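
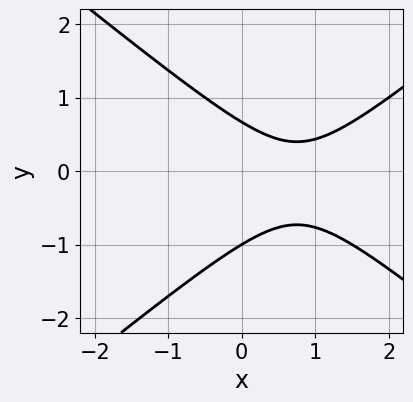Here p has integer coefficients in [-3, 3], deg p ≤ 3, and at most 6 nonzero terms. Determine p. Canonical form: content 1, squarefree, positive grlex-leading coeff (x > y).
2*x^2 - 3*y^2 - 3*x - y + 2

First, the degree is 2 — the shape is more complex than any degree-1 curve.
Next, reading off the gridlines: it meets the y-axis at y = -1 (among the integer gridlines); no x-intercept at any integer in the box.
Finally, solving for integer coefficients yields p as stated.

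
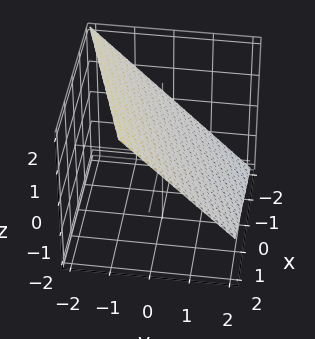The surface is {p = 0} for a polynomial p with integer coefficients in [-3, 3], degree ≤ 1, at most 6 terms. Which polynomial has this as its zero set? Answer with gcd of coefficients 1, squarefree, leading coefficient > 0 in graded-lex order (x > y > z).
The degree is 1 — every cross-section is a straight line — this is a plane.
Checking where it meets the axes: it meets the x-axis at x = -2 (among the integer gridlines).
Assembling these constraints gives the stated polynomial.

x - 3*y - 3*z + 2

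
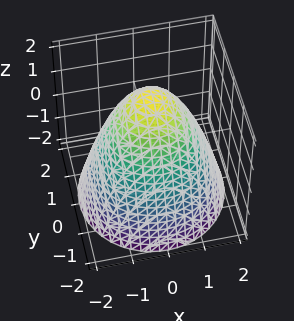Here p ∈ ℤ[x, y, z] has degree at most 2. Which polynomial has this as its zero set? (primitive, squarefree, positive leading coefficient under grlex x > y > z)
deg p = 2.
Symmetry: every cross-section ⟂ z is a circle, so x, y appear only via x² + y².
Against the integer gridlines: a circular section at z = 1 has radius exactly 1; one z-axis crossing is at z = 2.
These observations pin down the coefficients.

x^2 + y^2 + z - 2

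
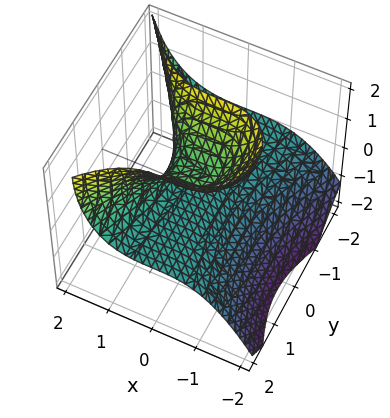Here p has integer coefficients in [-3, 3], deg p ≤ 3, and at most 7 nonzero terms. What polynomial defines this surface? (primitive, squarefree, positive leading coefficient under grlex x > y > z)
(a) Degree: the shape is more complex than any degree-2 surface, so deg p = 3.
(b) Against the integer gridlines: it crosses the x-axis at the gridline x = 0; every point of the y-axis in the box is on the surface; among the integer gridlines, it crosses the z-axis at z ∈ {0, 1}.
(c) Solving for integer coefficients yields p as stated.

2*x^3 - 2*y^2*z + y*z + 2*z^2 - 2*z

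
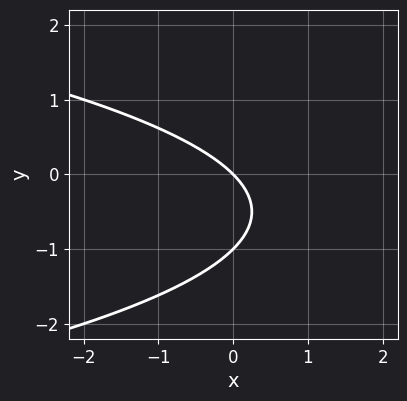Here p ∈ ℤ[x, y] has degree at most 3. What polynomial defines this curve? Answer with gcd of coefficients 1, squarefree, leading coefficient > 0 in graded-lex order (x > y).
y^2 + x + y

deg p = 2.
Against the integer gridlines: the y-axis gridline crossings are at y ∈ {-1, 0}; it meets the x-axis at x = 0 (among the integer gridlines).
Fitting integer coefficients to these (and the overall shape) gives p.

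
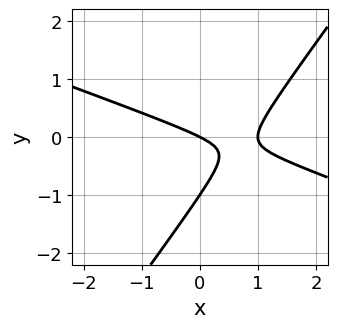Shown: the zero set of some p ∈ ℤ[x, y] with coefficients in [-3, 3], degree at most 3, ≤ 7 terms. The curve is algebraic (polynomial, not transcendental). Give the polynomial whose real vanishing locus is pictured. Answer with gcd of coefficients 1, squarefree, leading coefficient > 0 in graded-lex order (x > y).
deg p = 2. No degree-1 curve has this shape.
Against the integer gridlines: the x-axis gridline crossings are at x ∈ {0, 1}; the y-axis gridline crossings are at y ∈ {-1, 0}.
Putting this together gives p.

x^2 + 2*x*y - 2*y^2 - x - 2*y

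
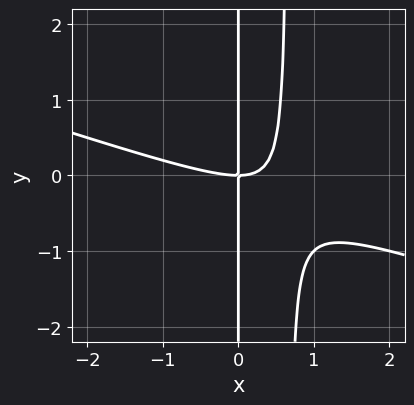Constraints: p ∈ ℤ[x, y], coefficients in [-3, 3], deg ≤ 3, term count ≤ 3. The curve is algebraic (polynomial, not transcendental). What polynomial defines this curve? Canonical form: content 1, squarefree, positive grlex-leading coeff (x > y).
x^3 + 3*x^2*y - 2*x*y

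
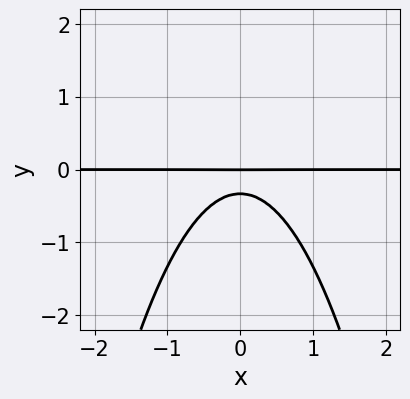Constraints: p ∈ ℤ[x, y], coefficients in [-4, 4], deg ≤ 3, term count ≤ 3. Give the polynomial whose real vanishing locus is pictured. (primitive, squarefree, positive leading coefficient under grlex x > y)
First, degree: no degree-2 curve has this shape, so deg p = 3.
Then, symmetries: mirror symmetry x ↦ −x ⇒ only even powers of x.
Then, checking where it meets the axes: every point of the x-axis in the box is on the curve; it crosses the y-axis at the gridline y = 0.
Finally, together with the visible shape, these determine p as stated.

3*x^2*y + 3*y^2 + y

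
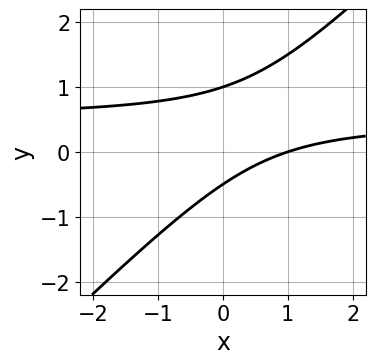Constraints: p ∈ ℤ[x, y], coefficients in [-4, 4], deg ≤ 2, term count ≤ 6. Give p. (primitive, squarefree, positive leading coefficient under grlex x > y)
Degree: the shape is more complex than any degree-1 curve, so deg p = 2.
Checking where it meets the axes: one x-axis crossing is at x = 1; one y-axis crossing is at y = 1.
Fitting integer coefficients to these (and the overall shape) gives p.

2*x*y - 2*y^2 - x + y + 1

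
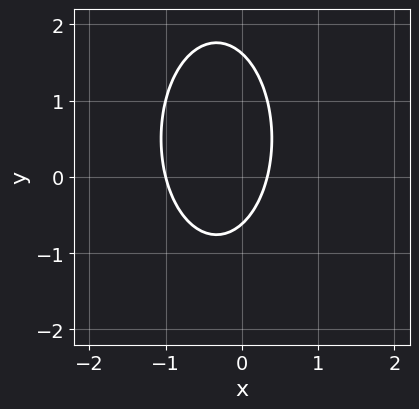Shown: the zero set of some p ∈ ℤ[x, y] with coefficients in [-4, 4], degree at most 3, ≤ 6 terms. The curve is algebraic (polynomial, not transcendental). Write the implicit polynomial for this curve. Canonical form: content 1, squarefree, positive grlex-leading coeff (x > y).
3*x^2 + y^2 + 2*x - y - 1

First, degree: a generic line meets the curve in up to 2 points, so deg p = 2.
Then, checking where it meets the axes: it meets the x-axis at x = -1 (among the integer gridlines).
Finally, fitting integer coefficients to these (and the overall shape) gives p.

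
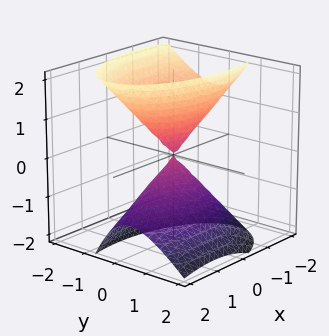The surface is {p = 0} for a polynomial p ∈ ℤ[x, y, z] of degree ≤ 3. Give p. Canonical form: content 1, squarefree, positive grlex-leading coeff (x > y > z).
(a) I count 2 distinct pieces. They look like related sheets of one shape, so recover p as a whole.
(b) deg p = 2. The shape is more complex than any degree-1 surface.
(c) Checking where it meets the axes: one y-axis crossing is at y = 0; it crosses the z-axis at the gridline z = 0.
(d) Putting this together gives p.

x^2 + x*z + 3*y^2 + 2*y*z - z^2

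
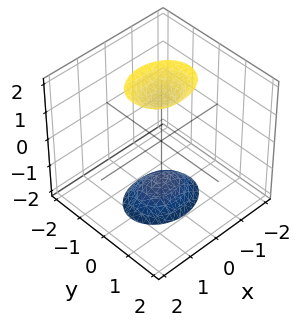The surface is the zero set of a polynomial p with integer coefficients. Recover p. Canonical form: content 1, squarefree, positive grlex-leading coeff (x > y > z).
First, the picture has 2 separate pieces. They look like related sheets of one shape, so recover p as a whole.
Then, degree: two separate bowl-shaped sheets opening away from each other; a quadric, so deg p = 2.
Next, symmetries: the x ↦ −x reflection is a symmetry, so x appears only in even powers; mirror symmetry y ↦ −y ⇒ only even powers of y; it's symmetric under z → −z, forcing even powers of z.
Then, checking where it meets the axes: the surface avoids every integer x-axis point in the box; no y-intercept at any integer in the box.
Finally, fitting integer coefficients to these (and the overall shape) gives p.

2*x^2 + 3*y^2 - z^2 + 2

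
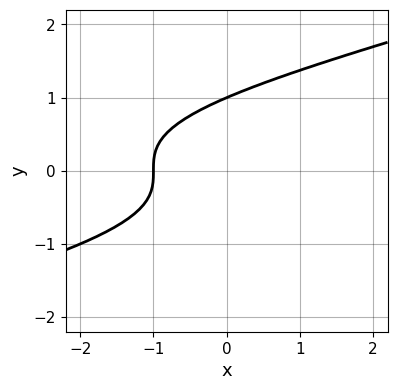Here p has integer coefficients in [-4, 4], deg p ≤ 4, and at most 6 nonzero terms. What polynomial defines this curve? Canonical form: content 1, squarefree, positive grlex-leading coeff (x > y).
(a) deg p = 3. The shape is more complex than any degree-2 curve.
(b) From the axis intercepts and sections: one y-axis crossing is at y = 1; one x-axis crossing is at x = -1.
(c) Putting this together gives p.

x*y^2 - 3*y^3 + y^2 + 2*x + 2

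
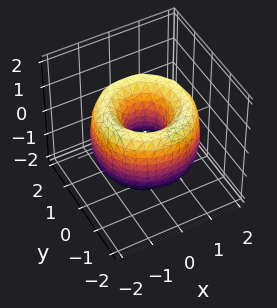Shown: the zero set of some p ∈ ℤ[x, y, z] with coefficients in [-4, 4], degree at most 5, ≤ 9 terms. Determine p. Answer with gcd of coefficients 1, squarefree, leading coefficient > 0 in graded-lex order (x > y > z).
x^4 + 2*x^2*y^2 + y^4 - 3*x^2 - 3*y^2 + z^2 + 1

(a) deg p = 4. The shape is more complex than any degree-3 surface.
(b) Symmetries: the z-axis is an axis of rotation, so x and y enter only as x² + y².
(c) From the visible intercepts: it misses every integer gridline on the z-axis; a circular section at z = 1 has radius exactly 1.
(d) Putting this together gives p.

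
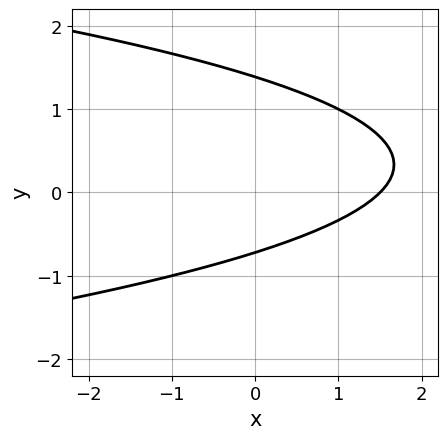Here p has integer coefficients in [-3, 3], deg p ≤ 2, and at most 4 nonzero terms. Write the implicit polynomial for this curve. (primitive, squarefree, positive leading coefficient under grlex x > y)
(a) deg p = 2.
(b) Putting this together gives p.

3*y^2 + 2*x - 2*y - 3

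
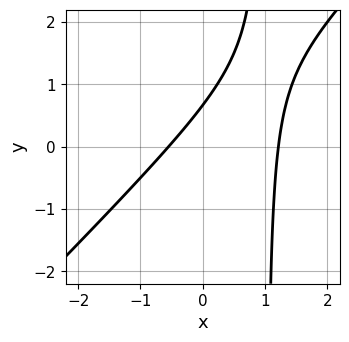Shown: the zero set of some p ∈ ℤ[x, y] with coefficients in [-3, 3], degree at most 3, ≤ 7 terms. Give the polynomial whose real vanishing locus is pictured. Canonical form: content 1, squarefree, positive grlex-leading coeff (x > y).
The degree is 2 — a generic line meets the curve in up to 2 points.
Matching integer coefficients to the picture gives p.

3*x^2 - 3*x*y - 2*x + 3*y - 2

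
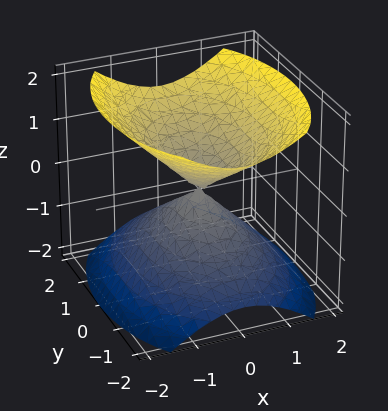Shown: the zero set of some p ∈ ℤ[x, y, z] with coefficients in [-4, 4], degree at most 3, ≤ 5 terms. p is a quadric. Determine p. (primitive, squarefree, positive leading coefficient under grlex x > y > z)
The picture has 2 separate pieces. They look like related sheets of one shape, so recover p as a whole.
The degree is 2 — a double cone through the origin; a quadric.
Symmetries: mirror symmetry z ↦ −z ⇒ only even powers of z; the x ↦ −x reflection is a symmetry, so x appears only in even powers; mirror symmetry y ↦ −y ⇒ only even powers of y.
Checking where it meets the axes: it meets the z-axis at z = 0 (among the integer gridlines); it crosses the y-axis at the gridline y = 0.
Matching integer coefficients to the picture gives p.

2*x^2 + y^2 - 2*z^2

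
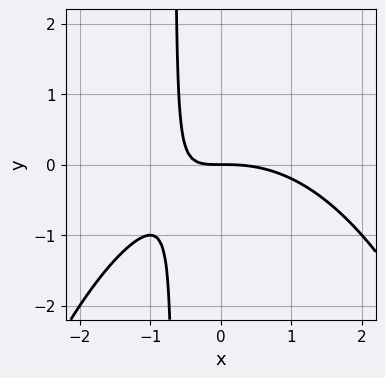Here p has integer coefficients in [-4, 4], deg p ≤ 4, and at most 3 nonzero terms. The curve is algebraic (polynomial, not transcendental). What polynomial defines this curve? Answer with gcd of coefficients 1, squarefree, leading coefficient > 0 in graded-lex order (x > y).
1. deg p = 3. The shape is more complex than any degree-2 curve.
2. Observable constraints: it meets the y-axis at y = 0 (among the integer gridlines); it crosses the x-axis at the gridline x = 0.
3. Putting this together gives p.

x^3 + 3*x*y + 2*y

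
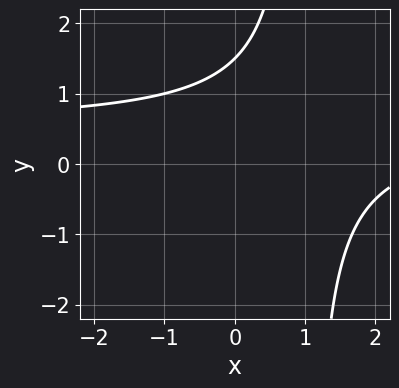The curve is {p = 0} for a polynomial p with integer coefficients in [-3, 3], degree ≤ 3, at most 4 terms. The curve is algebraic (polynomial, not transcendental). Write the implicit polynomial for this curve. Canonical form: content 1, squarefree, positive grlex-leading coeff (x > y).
2*x*y - x - 2*y + 3

First, deg p = 2.
Next, reading off the gridlines: the curve avoids every integer x-axis point in the box.
Finally, these observations pin down the coefficients.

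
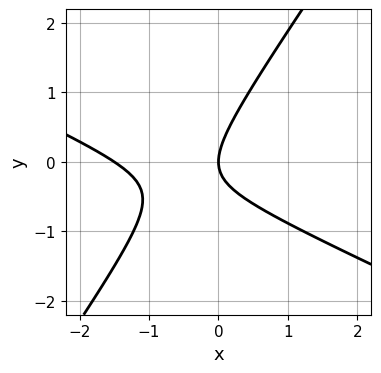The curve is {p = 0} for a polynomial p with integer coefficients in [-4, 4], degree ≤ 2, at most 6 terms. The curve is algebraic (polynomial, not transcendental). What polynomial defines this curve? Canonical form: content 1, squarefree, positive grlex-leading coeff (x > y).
2*x^2 + 3*x*y - 3*y^2 + 3*x

1. Degree: no degree-1 curve has this shape, so deg p = 2.
2. Against the integer gridlines: it crosses the y-axis at the gridline y = 0; it meets the x-axis at x = 0 (among the integer gridlines).
3. Together with the visible shape, these determine p as stated.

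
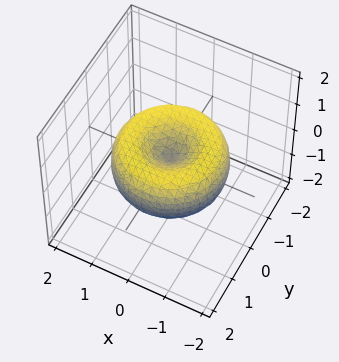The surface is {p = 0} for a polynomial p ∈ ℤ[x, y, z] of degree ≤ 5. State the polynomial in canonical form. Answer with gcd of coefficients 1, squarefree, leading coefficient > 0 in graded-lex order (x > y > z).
The degree is 4 — the shape is more complex than any degree-3 surface.
By symmetry, the surface is invariant under rotation about z: p = q(x² + y², z).
From the axis intercepts and sections: it crosses the y-axis at the gridline y = 0; a circular section at z = 0 has radius between 1 and 2; one z-axis crossing is at z = 0.
Fitting integer coefficients to these (and the overall shape) gives p.

x^4 + 2*x^2*y^2 + y^4 - 2*x^2 - 2*y^2 + 2*z^2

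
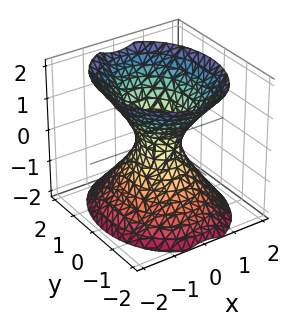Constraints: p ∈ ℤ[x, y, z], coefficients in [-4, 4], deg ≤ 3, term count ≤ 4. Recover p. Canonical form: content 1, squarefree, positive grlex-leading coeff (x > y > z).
1. The degree is 2 — one connected sheet with a waist; a quadric.
2. Symmetries: mirror symmetry x ↦ −x ⇒ only even powers of x; it's symmetric under y → −y, forcing even powers of y; the z ↦ −z reflection is a symmetry, so z appears only in even powers.
3. From the axis intercepts and sections: the surface avoids every integer z-axis point in the box.
4. The integer polynomial consistent with all of this is the stated p.

3*x^2 + 2*y^2 - 2*z^2 - 1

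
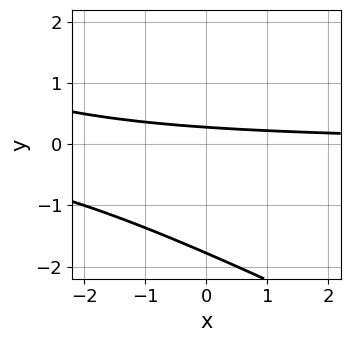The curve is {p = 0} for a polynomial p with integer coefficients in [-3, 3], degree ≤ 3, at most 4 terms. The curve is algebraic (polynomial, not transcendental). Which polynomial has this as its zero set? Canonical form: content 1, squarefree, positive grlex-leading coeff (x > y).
(a) The degree is 2 — no degree-1 curve has this shape.
(b) Against the integer gridlines: it misses every integer gridline on the x-axis.
(c) Fitting integer coefficients to these (and the overall shape) gives p.

x*y + 2*y^2 + 3*y - 1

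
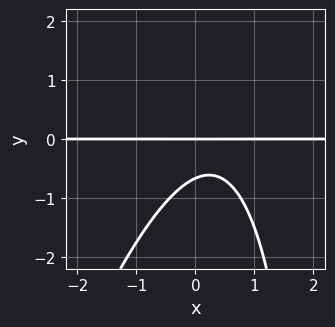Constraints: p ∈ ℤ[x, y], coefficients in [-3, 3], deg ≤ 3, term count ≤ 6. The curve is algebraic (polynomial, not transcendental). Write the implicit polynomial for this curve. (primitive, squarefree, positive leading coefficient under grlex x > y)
3*x^2*y - x*y^2 - 2*x*y + 3*y^2 + 2*y

deg p = 3. The shape is more complex than any degree-2 curve.
Checking where it meets the axes: it meets the y-axis at y = 0 (among the integer gridlines); the visible x-axis segment lies entirely on the curve.
The integer polynomial consistent with all of this is the stated p.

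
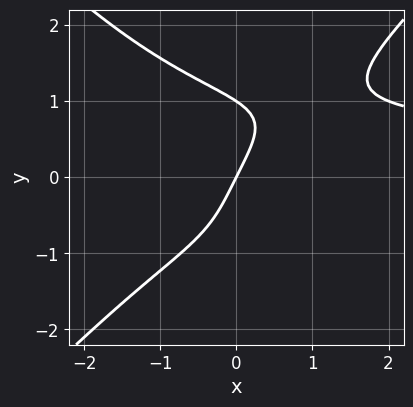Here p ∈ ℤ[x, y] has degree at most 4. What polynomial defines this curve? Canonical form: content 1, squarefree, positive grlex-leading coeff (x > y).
First, degree: no degree-3 curve has this shape, so deg p = 4.
Next, from the visible intercepts: it crosses the x-axis at the gridline x = 0; among the integer gridlines, it crosses the y-axis at y ∈ {0, 1}.
Finally, fitting integer coefficients to these (and the overall shape) gives p.

x^2*y^2 - y^4 - 2*x + y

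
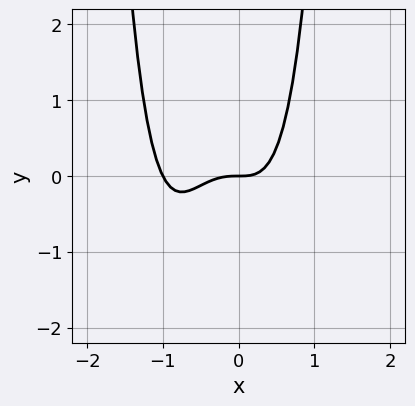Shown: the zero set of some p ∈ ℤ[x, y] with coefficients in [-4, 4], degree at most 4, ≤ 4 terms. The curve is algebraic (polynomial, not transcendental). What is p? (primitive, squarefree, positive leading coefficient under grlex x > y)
2*x^4 + 2*x^3 - y

First, degree: the shape is more complex than any degree-3 curve, so deg p = 4.
Then, checking where it meets the axes: it meets the y-axis at y = 0 (among the integer gridlines); among the integer gridlines, it crosses the x-axis at x ∈ {-1, 0}.
Finally, fitting integer coefficients to these (and the overall shape) gives p.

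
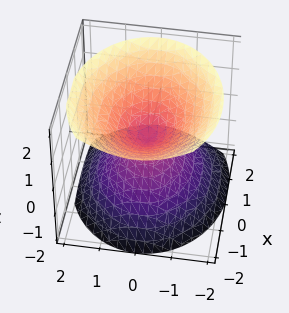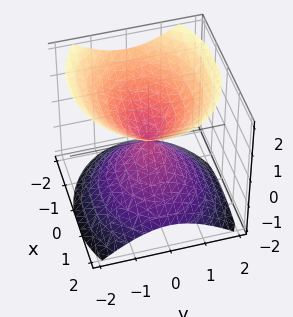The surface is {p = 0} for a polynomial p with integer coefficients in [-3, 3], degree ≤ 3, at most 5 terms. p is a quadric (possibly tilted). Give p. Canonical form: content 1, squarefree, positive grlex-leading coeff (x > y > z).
2*x^2 + x*z + 3*y^2 - 3*z^2

1. I count 2 distinct pieces.
2. The degree is 2 — a generic line meets the surface in up to 2 points.
3. Observable constraints: it crosses the x-axis at the gridline x = 0; it meets the z-axis at z = 0 (among the integer gridlines); it meets the y-axis at y = 0 (among the integer gridlines).
4. Matching integer coefficients to the picture gives p.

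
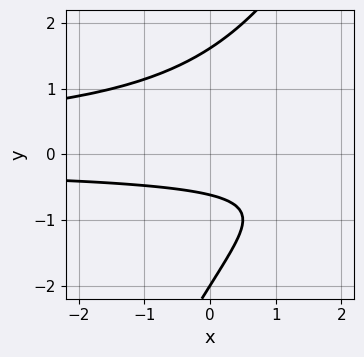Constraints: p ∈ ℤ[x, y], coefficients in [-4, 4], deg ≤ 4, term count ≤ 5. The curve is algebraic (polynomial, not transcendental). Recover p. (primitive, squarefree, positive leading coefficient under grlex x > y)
1. The degree is 3 — the shape is more complex than any degree-2 curve.
2. From the visible intercepts: one y-axis crossing is at y = -2; it misses every integer gridline on the x-axis.
3. Fitting integer coefficients to these (and the overall shape) gives p.

2*x*y^2 - y^3 - y^2 + 3*y + 2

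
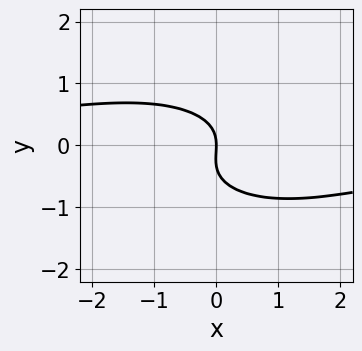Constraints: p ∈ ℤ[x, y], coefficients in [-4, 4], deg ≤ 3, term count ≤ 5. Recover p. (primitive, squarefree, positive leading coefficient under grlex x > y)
(a) deg p = 3.
(b) Reading off the gridlines: one x-axis crossing is at x = 0; one y-axis crossing is at y = 0.
(c) Matching integer coefficients to the picture gives p.

x^2*y + 3*y^3 + y^2 + 2*x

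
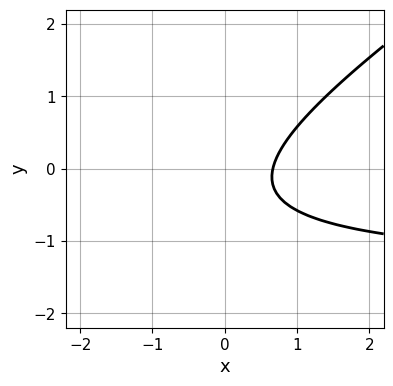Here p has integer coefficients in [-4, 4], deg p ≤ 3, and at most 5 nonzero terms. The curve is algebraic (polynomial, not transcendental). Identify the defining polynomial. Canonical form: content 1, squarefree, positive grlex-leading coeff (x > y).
(a) Degree: no degree-1 curve has this shape, so deg p = 2.
(b) Against the integer gridlines: the curve avoids every integer y-axis point in the box.
(c) Fitting integer coefficients to these (and the overall shape) gives p.

2*x*y - 3*y^2 + 3*x - 2*y - 2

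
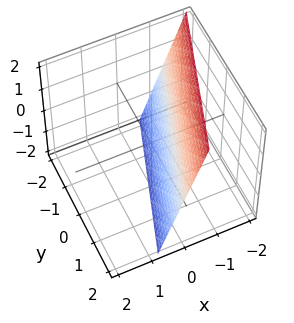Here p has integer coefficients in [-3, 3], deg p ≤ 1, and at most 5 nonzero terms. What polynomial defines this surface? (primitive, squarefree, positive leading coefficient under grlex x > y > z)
deg p = 1. The surface is flat (a plane).
Reading off the gridlines: one z-axis crossing is at z = -2; one y-axis crossing is at y = 2.
These observations pin down the coefficients.

3*x - y + z + 2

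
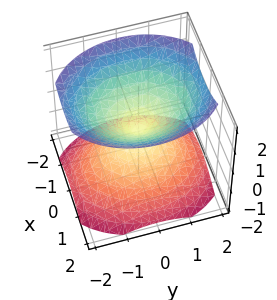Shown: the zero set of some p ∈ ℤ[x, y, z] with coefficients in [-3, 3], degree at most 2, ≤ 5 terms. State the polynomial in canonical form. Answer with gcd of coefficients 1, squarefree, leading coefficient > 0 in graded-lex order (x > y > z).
3*x^2 + 2*y^2 - 3*z^2

(a) The picture has 2 separate pieces.
(b) The degree is 2 — two nappes meeting at a single point; a quadric.
(c) Symmetries: mirror symmetry z ↦ −z ⇒ only even powers of z; the x ↦ −x reflection is a symmetry, so x appears only in even powers; it's symmetric under y → −y, forcing even powers of y.
(d) Checking where it meets the axes: it meets the y-axis at y = 0 (among the integer gridlines); one z-axis crossing is at z = 0.
(e) Solving for integer coefficients yields p as stated.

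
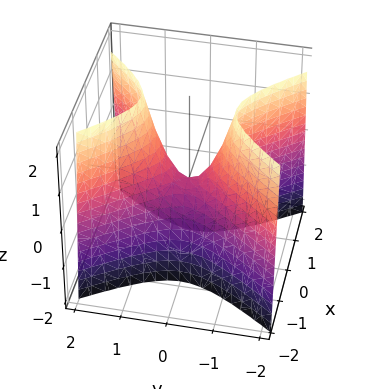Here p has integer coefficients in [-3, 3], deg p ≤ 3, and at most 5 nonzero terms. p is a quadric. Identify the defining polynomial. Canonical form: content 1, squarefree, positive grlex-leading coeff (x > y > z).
3*x^2 - 2*y^2 + z

(a) Degree: a saddle surface; a quadric, so deg p = 2.
(b) Symmetries: it's symmetric under x → −x, forcing even powers of x; mirror symmetry y ↦ −y ⇒ only even powers of y.
(c) From the axis intercepts and sections: it meets the z-axis at z = 0 (among the integer gridlines); it meets the x-axis at x = 0 (among the integer gridlines); it meets the y-axis at y = 0 (among the integer gridlines).
(d) Fitting integer coefficients to these (and the overall shape) gives p.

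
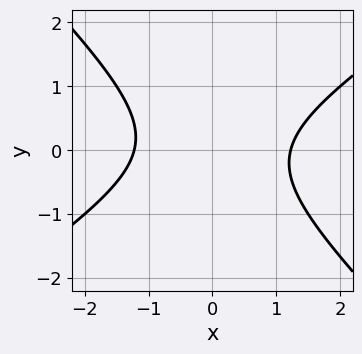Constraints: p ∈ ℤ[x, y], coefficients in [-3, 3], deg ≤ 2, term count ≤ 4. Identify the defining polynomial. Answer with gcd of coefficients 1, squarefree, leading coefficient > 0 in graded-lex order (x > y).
2*x^2 - x*y - 3*y^2 - 3

(a) The degree is 2 — a generic line meets the curve in up to 2 points.
(b) From the visible intercepts: it misses every integer gridline on the y-axis.
(c) Assembling these constraints gives the stated polynomial.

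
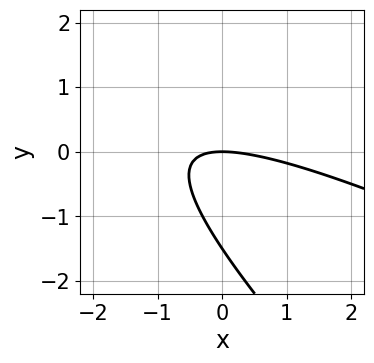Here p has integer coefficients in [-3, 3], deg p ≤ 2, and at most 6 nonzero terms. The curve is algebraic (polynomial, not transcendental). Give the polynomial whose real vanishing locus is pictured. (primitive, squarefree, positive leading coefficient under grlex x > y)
1. The degree is 2 — no degree-1 curve has this shape.
2. Reading off the gridlines: it crosses the x-axis at the gridline x = 0; it crosses the y-axis at the gridline y = 0.
3. Solving for integer coefficients yields p as stated.

x^2 + 3*x*y + 2*y^2 + 3*y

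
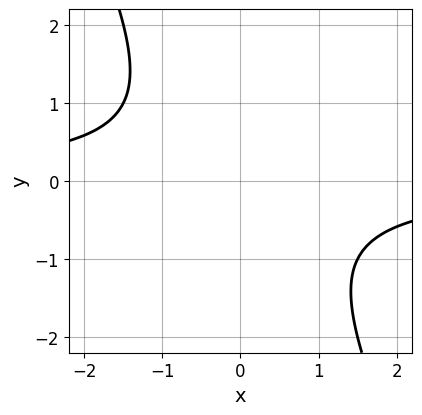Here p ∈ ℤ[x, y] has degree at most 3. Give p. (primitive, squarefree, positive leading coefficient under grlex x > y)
2*x*y + y^2 + 2

First, the degree is 2 — a generic line meets the curve in up to 2 points.
Next, reading off the gridlines: it misses every integer gridline on the y-axis; it misses every integer gridline on the x-axis.
Finally, these observations pin down the coefficients.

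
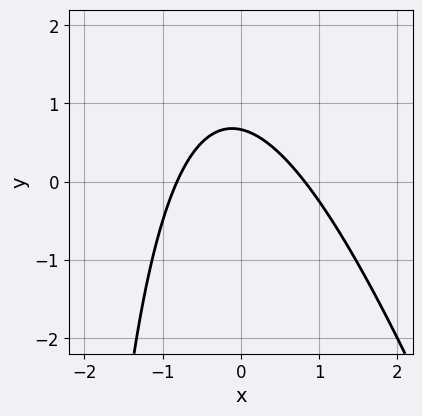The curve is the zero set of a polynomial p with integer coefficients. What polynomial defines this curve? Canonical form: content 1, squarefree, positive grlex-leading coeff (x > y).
1. The degree is 2 — no degree-1 curve has this shape.
2. Putting this together gives p.

3*x^2 + x*y + 3*y - 2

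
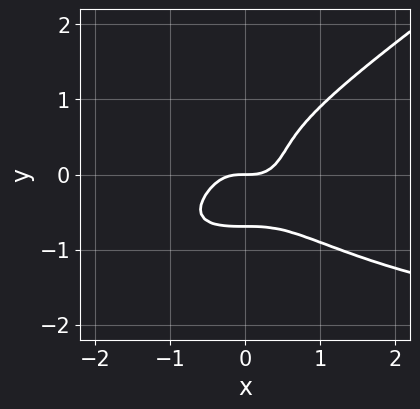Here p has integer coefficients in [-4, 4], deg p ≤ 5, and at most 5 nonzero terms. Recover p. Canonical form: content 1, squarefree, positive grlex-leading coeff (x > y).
1. deg p = 4. A generic line meets the curve in up to 4 points.
2. From the axis intercepts and sections: one y-axis crossing is at y = 0; it meets the x-axis at x = 0 (among the integer gridlines).
3. Fitting integer coefficients to these (and the overall shape) gives p.

x^3*y - 3*y^4 + 2*x^3 - y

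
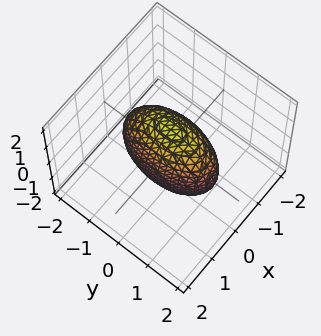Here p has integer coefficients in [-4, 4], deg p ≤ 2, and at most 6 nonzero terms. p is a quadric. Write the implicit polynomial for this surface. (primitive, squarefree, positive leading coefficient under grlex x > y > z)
3*x^2 + y^2 + z^2 - 2

(a) deg p = 2. A closed, bounded, convex surface; a quadric.
(b) Symmetries: mirror symmetry x ↦ −x ⇒ only even powers of x; it's symmetric under z → −z, forcing even powers of z; it's symmetric under y → −y, forcing even powers of y.
(c) These observations pin down the coefficients.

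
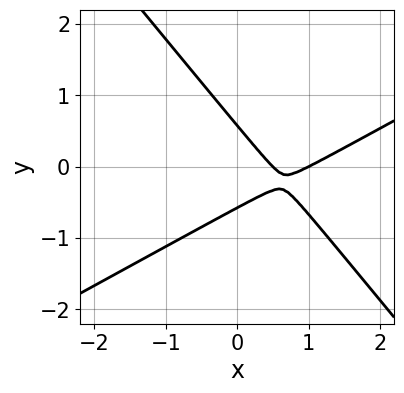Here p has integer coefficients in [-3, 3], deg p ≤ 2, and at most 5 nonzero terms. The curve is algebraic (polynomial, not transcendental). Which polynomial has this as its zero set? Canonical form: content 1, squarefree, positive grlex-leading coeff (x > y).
Degree: the shape is more complex than any degree-1 curve, so deg p = 2.
From the axis intercepts and sections: it meets the x-axis at x = 1 (among the integer gridlines).
Fitting integer coefficients to these (and the overall shape) gives p.

2*x^2 - 2*x*y - 3*y^2 - 3*x + 1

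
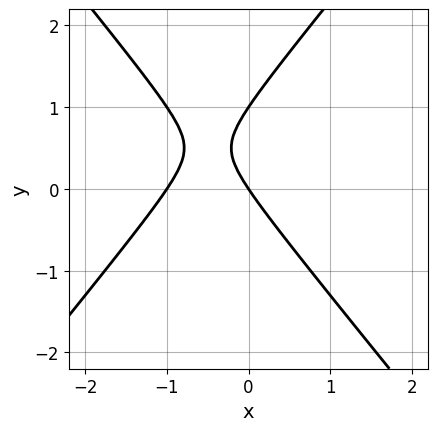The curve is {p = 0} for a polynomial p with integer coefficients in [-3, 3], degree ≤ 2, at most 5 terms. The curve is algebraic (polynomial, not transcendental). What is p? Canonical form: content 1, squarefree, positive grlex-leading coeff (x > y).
First, the degree is 2 — a generic line meets the curve in up to 2 points.
Next, reading off the gridlines: among the integer gridlines, it crosses the x-axis at x ∈ {-1, 0}; the y-axis gridline crossings are at y ∈ {0, 1}.
Finally, matching integer coefficients to the picture gives p.

3*x^2 - 2*y^2 + 3*x + 2*y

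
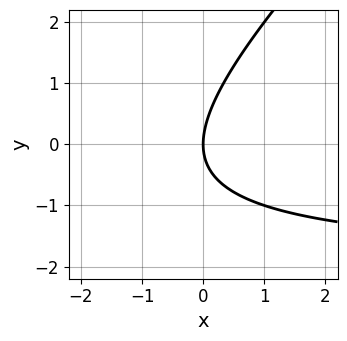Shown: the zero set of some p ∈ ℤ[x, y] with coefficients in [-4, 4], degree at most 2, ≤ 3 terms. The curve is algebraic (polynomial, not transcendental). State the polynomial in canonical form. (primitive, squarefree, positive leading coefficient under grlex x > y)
x*y - y^2 + 2*x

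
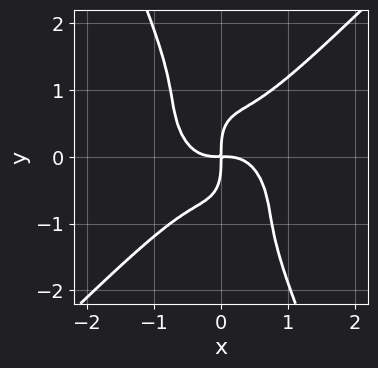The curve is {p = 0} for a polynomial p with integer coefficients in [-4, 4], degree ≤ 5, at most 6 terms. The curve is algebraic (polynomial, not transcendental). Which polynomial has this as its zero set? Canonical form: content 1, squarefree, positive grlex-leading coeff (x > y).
3*x^4 - 2*x*y^3 - y^4 + 2*x*y

(a) deg p = 4. The shape is more complex than any degree-3 curve.
(b) Checking where it meets the axes: it crosses the y-axis at the gridline y = 0; it crosses the x-axis at the gridline x = 0.
(c) Together with the visible shape, these determine p as stated.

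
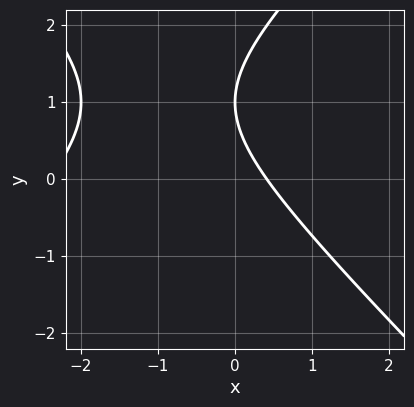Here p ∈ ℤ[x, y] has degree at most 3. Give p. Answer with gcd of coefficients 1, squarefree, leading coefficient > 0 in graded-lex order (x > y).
1. The degree is 2 — the shape is more complex than any degree-1 curve.
2. Checking where it meets the axes: it meets the y-axis at y = 1 (among the integer gridlines).
3. Fitting integer coefficients to these (and the overall shape) gives p.

x^2 - y^2 + 2*x + 2*y - 1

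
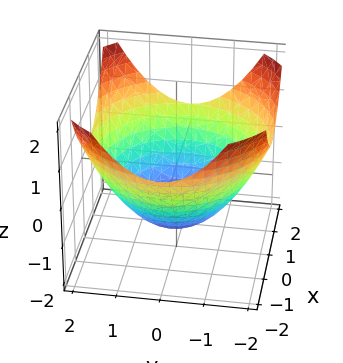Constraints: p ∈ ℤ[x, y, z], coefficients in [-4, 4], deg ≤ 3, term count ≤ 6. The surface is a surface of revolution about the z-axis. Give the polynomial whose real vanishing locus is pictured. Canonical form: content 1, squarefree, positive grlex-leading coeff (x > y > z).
x^2 + y^2 - 2*z - 3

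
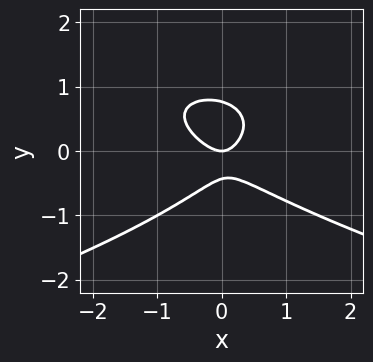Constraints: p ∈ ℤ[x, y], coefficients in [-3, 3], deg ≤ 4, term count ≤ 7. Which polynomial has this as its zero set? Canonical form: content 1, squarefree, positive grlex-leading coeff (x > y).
1. Degree: the shape is more complex than any degree-2 curve, so deg p = 3.
2. Checking where it meets the axes: it meets the y-axis at y = 0 (among the integer gridlines); it meets the x-axis at x = 0 (among the integer gridlines).
3. These observations pin down the coefficients.

3*y^3 + 2*x^2 + x*y - y^2 - y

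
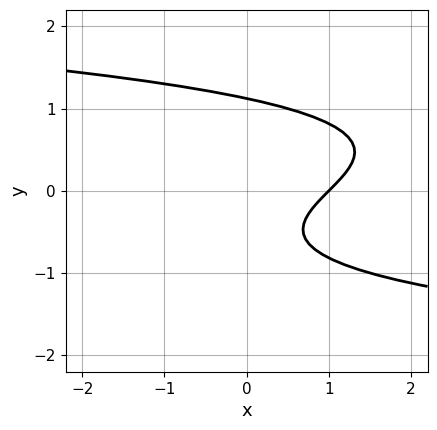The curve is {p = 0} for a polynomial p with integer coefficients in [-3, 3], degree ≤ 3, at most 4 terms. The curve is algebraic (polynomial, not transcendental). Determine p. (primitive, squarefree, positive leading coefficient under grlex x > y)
3*y^3 + 2*x - 2*y - 2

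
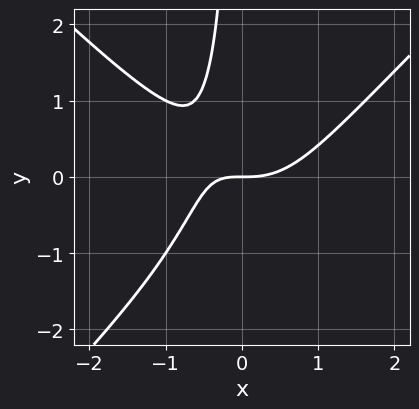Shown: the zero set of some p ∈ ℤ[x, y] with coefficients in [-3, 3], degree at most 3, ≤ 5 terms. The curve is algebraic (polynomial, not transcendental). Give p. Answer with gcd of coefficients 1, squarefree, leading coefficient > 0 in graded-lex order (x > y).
x^3 - x*y^2 - x*y - y

(a) Degree: a generic line meets the curve in up to 3 points, so deg p = 3.
(b) Checking where it meets the axes: one x-axis crossing is at x = 0; it meets the y-axis at y = 0 (among the integer gridlines).
(c) The integer polynomial consistent with all of this is the stated p.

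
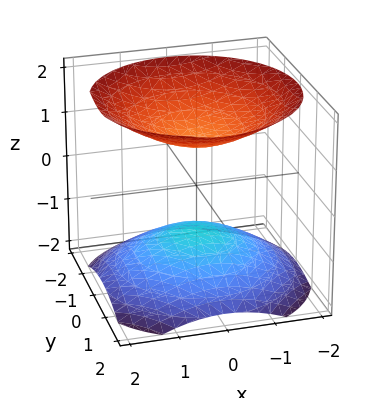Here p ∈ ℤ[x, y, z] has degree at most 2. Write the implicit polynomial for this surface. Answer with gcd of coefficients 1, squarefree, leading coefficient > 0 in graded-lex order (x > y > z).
2*x^2 + 2*y^2 - 3*z^2 + 3

First, there are 2 components. They look like related sheets of one shape, so recover p as a whole.
Then, deg p = 2. A generic line meets the surface in up to 2 points.
Next, symmetries: the z-axis is an axis of rotation, so x and y enter only as x² + y².
Next, from the visible intercepts: the surface avoids every integer x-axis point in the box; among the integer gridlines, it crosses the z-axis at z ∈ {-1, 1}; no y-intercept at any integer in the box.
Finally, putting this together gives p.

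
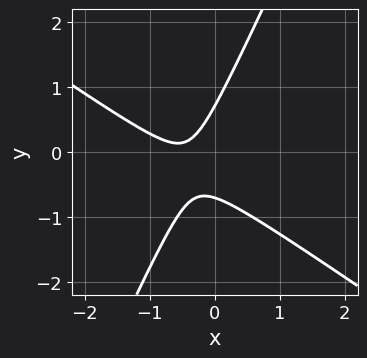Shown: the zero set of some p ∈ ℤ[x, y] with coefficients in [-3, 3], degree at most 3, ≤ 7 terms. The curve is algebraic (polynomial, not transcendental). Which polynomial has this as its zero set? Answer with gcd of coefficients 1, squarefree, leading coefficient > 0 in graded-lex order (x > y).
3*x^2 + 3*x*y - 2*y^2 + 3*x + 1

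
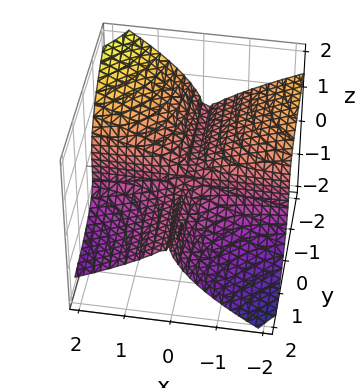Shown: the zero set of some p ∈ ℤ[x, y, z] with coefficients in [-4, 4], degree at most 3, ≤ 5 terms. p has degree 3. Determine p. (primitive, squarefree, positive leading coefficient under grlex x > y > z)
(a) There are 2 components.
(b) deg p = 3.
(c) From the axis intercepts and sections: one z-axis crossing is at z = 0; every point of the x-axis in the box is on the surface; every point of the y-axis in the box is on the surface.
(d) These observations pin down the coefficients.

2*x^2*y + 2*x*y*z + 3*z^3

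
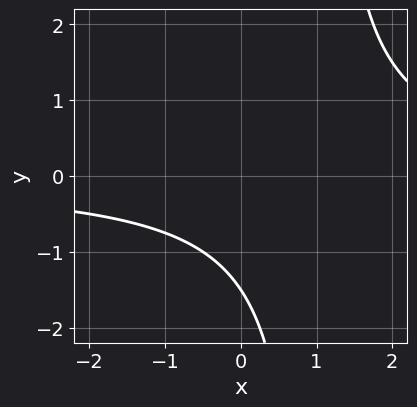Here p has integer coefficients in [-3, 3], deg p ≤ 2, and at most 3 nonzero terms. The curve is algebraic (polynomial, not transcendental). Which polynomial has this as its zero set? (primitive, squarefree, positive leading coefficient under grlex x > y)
2*x*y - 2*y - 3

(a) Degree: no degree-1 curve has this shape, so deg p = 2.
(b) Checking where it meets the axes: no x-intercept at any integer in the box.
(c) These observations pin down the coefficients.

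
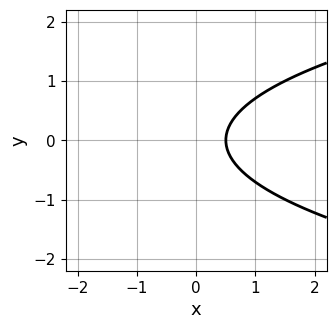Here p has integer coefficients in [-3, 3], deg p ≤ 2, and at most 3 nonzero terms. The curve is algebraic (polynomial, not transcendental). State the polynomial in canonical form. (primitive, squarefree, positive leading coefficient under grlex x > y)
(a) deg p = 2.
(b) Symmetries: mirror symmetry y ↦ −y ⇒ only even powers of y.
(c) Observable constraints: no y-intercept at any integer in the box.
(d) Solving for integer coefficients yields p as stated.

2*y^2 - 2*x + 1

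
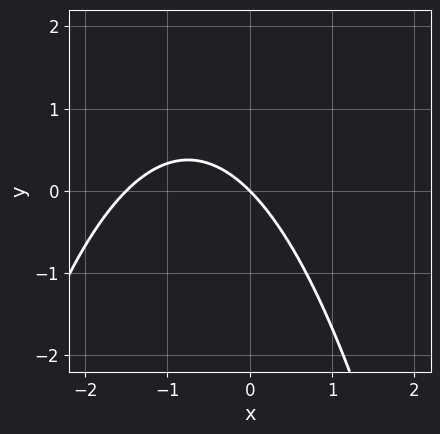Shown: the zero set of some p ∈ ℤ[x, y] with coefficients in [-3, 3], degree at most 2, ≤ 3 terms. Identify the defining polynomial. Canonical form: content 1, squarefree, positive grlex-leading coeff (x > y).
2*x^2 + 3*x + 3*y

1. deg p = 2. The shape is more complex than any degree-1 curve.
2. From the axis intercepts and sections: one x-axis crossing is at x = 0; it crosses the y-axis at the gridline y = 0.
3. Assembling these constraints gives the stated polynomial.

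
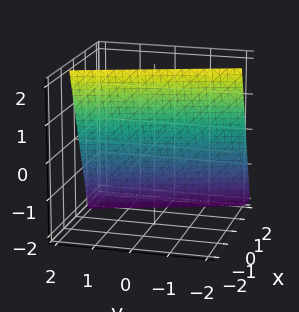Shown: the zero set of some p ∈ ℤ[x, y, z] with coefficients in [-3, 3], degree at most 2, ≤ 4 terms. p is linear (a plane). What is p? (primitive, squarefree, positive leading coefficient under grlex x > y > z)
3*x + y + z - 2

deg p = 1.
Reading off the gridlines: it meets the z-axis at z = 2 (among the integer gridlines); it crosses the y-axis at the gridline y = 2.
Putting this together gives p.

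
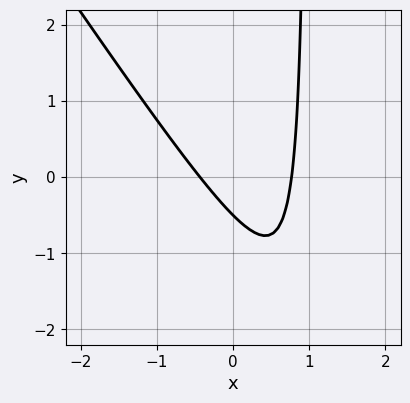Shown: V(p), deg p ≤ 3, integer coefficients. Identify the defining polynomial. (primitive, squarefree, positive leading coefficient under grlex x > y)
3*x^2 + 2*x*y - x - 2*y - 1

The degree is 2 — the shape is more complex than any degree-1 curve.
The integer polynomial consistent with all of this is the stated p.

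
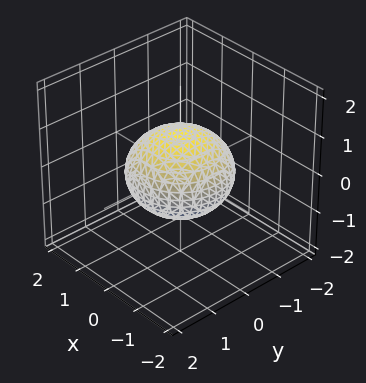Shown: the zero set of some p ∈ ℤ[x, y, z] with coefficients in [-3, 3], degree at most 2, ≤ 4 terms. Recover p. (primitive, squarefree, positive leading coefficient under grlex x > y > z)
2*x^2 + 2*y^2 + 3*z^2 - 3

The degree is 2 — a generic line meets the surface in up to 2 points.
Symmetry: the surface is invariant under rotation about z: p = q(x² + y², z).
From the axis intercepts and sections: a circular section at z = 0 has radius between 1 and 2; the z-axis gridline crossings are at z ∈ {-1, 1}.
Putting this together gives p.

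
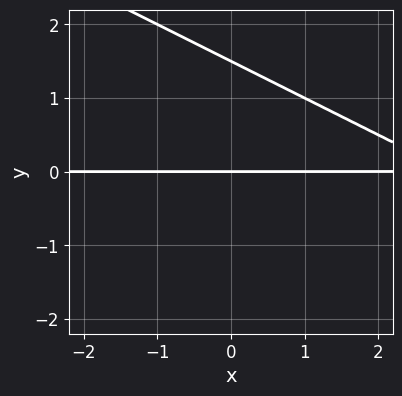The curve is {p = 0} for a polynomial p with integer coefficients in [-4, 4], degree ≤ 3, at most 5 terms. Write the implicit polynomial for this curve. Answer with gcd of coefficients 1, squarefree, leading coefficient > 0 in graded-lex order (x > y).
x*y + 2*y^2 - 3*y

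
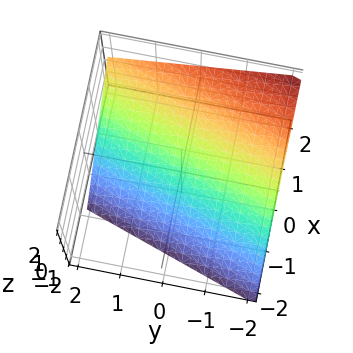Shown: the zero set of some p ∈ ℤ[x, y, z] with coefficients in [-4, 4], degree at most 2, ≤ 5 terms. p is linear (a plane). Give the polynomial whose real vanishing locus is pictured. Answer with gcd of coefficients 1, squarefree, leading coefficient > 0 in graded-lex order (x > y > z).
3*x - y - 3*z - 2

(a) deg p = 1.
(b) Observable constraints: it meets the y-axis at y = -2 (among the integer gridlines).
(c) Together with the visible shape, these determine p as stated.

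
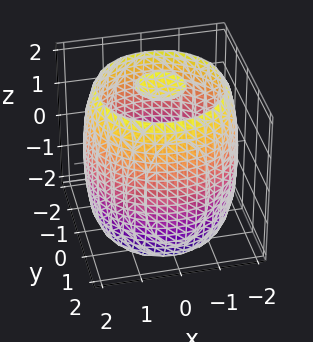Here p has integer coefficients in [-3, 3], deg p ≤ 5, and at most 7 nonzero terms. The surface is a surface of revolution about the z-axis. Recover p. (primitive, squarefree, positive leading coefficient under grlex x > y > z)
x^4 + 2*x^2*y^2 + y^4 - 3*x^2 - 3*y^2 + z^2 - 3

(a) There are 3 components. Treating them together as one polynomial.
(b) Degree: the shape is more complex than any degree-3 surface, so deg p = 4.
(c) Symmetries: rotational symmetry about the z-axis ⇒ p depends on x, y only through x² + y².
(d) From the visible intercepts: a circular section at z = 0 has radius between 1 and 2.
(e) These observations pin down the coefficients.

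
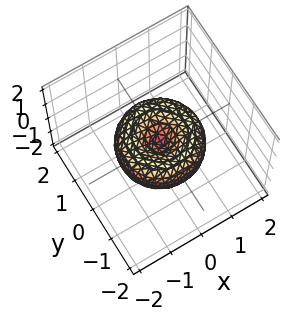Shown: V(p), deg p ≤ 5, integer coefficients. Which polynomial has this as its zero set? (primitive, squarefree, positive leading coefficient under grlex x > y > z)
(a) deg p = 4. No degree-3 surface has this shape.
(b) By symmetry, the surface is invariant under rotation about z: p = q(x² + y², z).
(c) Against the integer gridlines: one z-axis crossing is at z = 0; a circular section at z = 0 has radius between 1 and 2; it meets the y-axis at y = 0 (among the integer gridlines).
(d) The integer polynomial consistent with all of this is the stated p.

2*x^4 + 4*x^2*y^2 + 2*y^4 - 3*x^2 - 3*y^2 + 3*z^2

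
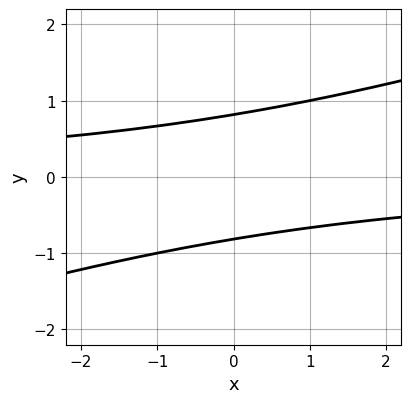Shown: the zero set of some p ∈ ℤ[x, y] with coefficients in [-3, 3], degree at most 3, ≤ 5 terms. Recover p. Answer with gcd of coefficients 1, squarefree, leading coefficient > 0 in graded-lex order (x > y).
x*y - 3*y^2 + 2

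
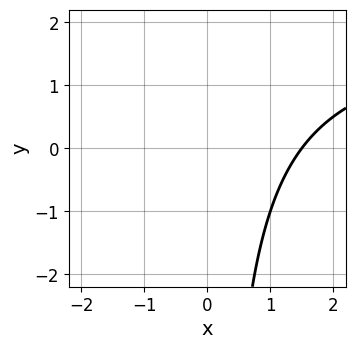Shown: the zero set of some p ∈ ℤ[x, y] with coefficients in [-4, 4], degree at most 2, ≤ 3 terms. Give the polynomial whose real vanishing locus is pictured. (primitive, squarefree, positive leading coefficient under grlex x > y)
x*y - 2*x + 3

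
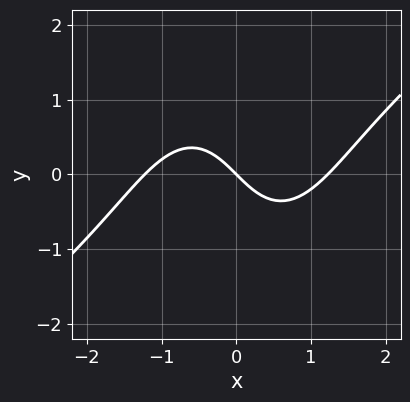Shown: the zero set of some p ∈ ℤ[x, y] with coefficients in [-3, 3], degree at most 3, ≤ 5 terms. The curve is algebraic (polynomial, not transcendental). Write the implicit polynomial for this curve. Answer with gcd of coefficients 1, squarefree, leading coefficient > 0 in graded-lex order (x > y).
The degree is 3 — the shape is more complex than any degree-2 curve.
Observable constraints: it crosses the x-axis at the gridline x = 0; it crosses the y-axis at the gridline y = 0.
Putting this together gives p.

2*x^3 - 2*x^2*y - y^3 - 3*x - 3*y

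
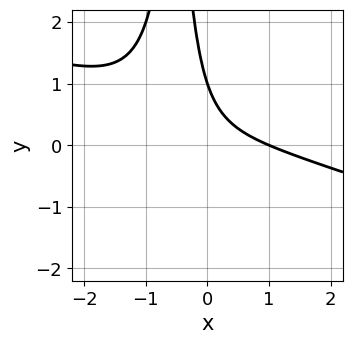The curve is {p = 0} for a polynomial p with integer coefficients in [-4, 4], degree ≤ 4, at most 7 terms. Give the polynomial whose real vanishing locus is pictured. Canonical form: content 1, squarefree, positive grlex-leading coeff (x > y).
The degree is 3 — no degree-2 curve has this shape.
From the visible intercepts: it crosses the y-axis at the gridline y = 1; it crosses the x-axis at the gridline x = 1.
The integer polynomial consistent with all of this is the stated p.

x^3 + 3*x^2*y + 3*x*y + y - 1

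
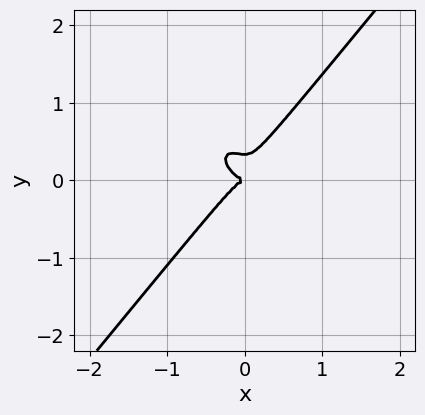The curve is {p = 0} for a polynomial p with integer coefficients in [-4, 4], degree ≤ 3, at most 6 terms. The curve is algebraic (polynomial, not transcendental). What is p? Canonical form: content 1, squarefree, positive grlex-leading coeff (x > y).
3*x^3 + 2*x^2*y - 3*y^3 + y^2

1. deg p = 3. A generic line meets the curve in up to 3 points.
2. Against the integer gridlines: it crosses the y-axis at the gridline y = 0; it meets the x-axis at x = 0 (among the integer gridlines).
3. These observations pin down the coefficients.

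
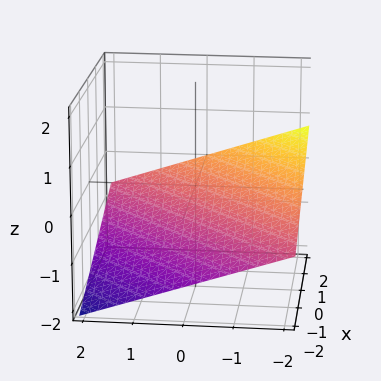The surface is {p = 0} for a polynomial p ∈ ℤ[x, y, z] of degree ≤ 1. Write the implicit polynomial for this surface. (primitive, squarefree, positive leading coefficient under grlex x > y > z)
(a) deg p = 1. Every cross-section is a straight line — this is a plane.
(b) Against the integer gridlines: it crosses the x-axis at the gridline x = 2; it meets the y-axis at y = -2 (among the integer gridlines).
(c) Together with the visible shape, these determine p as stated.

x - y - 3*z - 2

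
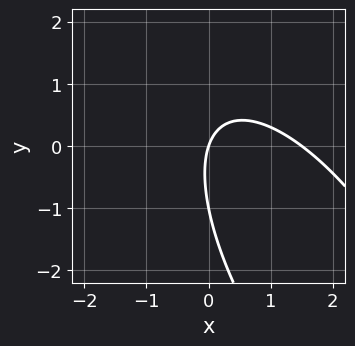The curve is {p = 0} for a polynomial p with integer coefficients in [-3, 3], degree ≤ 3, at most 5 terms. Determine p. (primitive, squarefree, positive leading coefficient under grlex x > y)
2*x^2 + 2*x*y + y^2 - 3*x + y

Degree: the shape is more complex than any degree-1 curve, so deg p = 2.
Checking where it meets the axes: one x-axis crossing is at x = 0; the y-axis gridline crossings are at y ∈ {-1, 0}.
Assembling these constraints gives the stated polynomial.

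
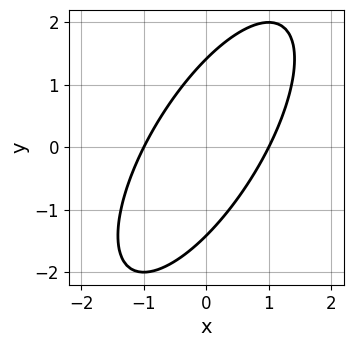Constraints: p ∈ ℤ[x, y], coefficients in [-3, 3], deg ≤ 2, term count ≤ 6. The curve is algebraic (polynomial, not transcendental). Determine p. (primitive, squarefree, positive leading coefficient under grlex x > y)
2*x^2 - 2*x*y + y^2 - 2

First, the degree is 2 — a generic line meets the curve in up to 2 points.
Next, against the integer gridlines: among the integer gridlines, it crosses the x-axis at x ∈ {-1, 1}.
Finally, together with the visible shape, these determine p as stated.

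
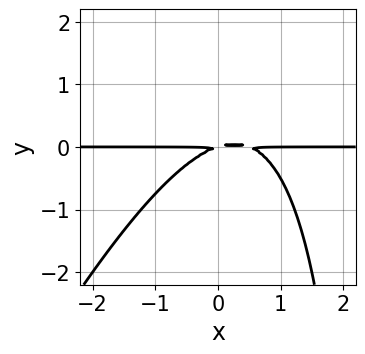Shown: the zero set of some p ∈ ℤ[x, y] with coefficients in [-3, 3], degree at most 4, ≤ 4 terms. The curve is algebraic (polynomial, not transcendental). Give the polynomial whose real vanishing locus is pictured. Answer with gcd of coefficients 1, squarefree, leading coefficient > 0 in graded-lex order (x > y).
2*x^2*y - x*y^2 - x*y + 3*y^2

First, deg p = 3. The shape is more complex than any degree-2 curve.
Then, observable constraints: the visible x-axis segment lies entirely on the curve.
Finally, these observations pin down the coefficients.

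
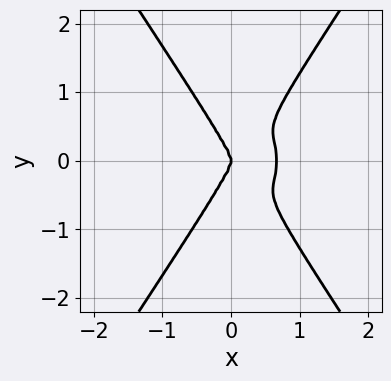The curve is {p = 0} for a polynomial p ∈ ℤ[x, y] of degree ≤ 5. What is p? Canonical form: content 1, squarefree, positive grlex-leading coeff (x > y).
3*x^4 + x^2*y^2 - y^4 - 2*x^3

First, degree: no degree-3 curve has this shape, so deg p = 4.
Next, symmetries: mirror symmetry y ↦ −y ⇒ only even powers of y.
Then, from the visible intercepts: one y-axis crossing is at y = 0; it crosses the x-axis at the gridline x = 0.
Finally, solving for integer coefficients yields p as stated.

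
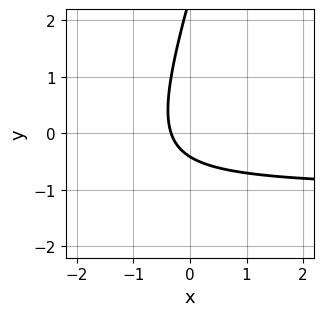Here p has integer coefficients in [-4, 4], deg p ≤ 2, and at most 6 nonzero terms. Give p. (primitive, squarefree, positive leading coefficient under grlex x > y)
3*x*y - y^2 + 3*x + 2*y + 1

The degree is 2 — no degree-1 curve has this shape.
Putting this together gives p.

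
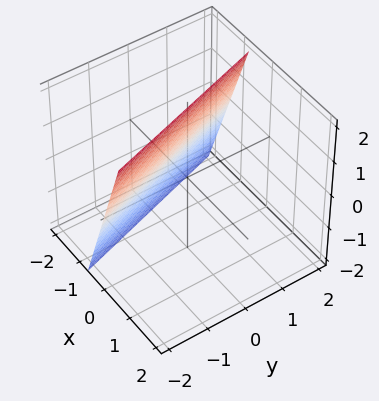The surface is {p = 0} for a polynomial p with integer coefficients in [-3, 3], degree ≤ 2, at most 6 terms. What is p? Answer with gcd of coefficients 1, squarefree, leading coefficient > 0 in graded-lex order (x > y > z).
3*x + y - z + 2

(a) deg p = 1. The surface is flat (a plane).
(b) From the visible intercepts: one z-axis crossing is at z = 2; one y-axis crossing is at y = -2.
(c) Matching integer coefficients to the picture gives p.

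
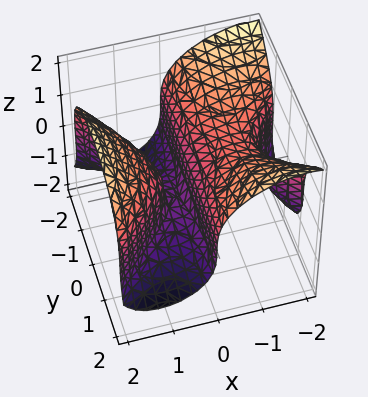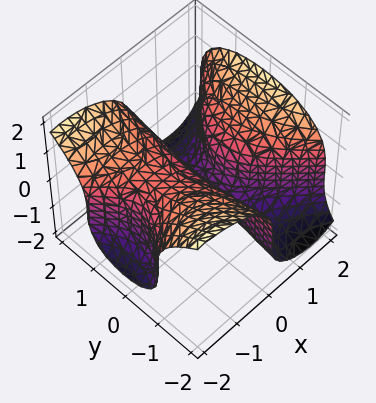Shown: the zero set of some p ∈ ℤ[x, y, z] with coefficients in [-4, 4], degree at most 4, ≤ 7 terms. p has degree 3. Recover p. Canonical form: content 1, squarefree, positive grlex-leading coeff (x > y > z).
2*x^3 - 3*x*y^2 - 3*z^3 + 2*x^2 - 2*x

(a) The degree is 3 — no degree-2 surface has this shape.
(b) From the axis intercepts and sections: it meets the z-axis at z = 0 (among the integer gridlines); the visible y-axis segment lies entirely on the surface.
(c) Solving for integer coefficients yields p as stated.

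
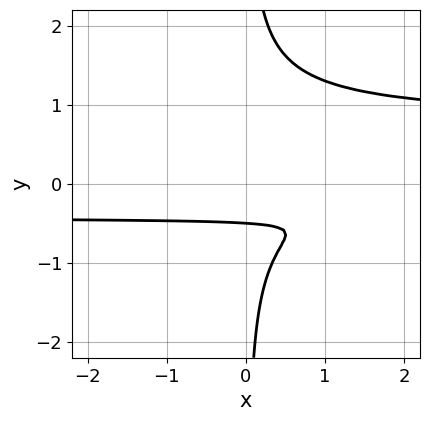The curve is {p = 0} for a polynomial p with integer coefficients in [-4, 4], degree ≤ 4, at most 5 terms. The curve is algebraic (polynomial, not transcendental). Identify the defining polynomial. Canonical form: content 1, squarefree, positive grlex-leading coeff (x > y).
First, deg p = 4. No degree-3 curve has this shape.
Next, checking where it meets the axes: no x-intercept at any integer in the box.
Finally, matching integer coefficients to the picture gives p.

3*x*y^3 - x*y^2 - x*y - 2*y - 1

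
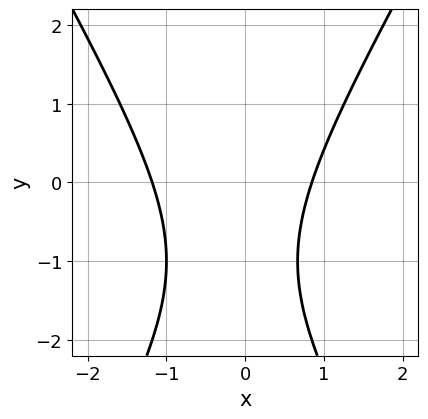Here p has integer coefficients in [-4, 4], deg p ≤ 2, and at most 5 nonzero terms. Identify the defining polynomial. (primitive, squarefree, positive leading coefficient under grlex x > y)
3*x^2 - y^2 + x - 2*y - 3

(a) Degree: the shape is more complex than any degree-1 curve, so deg p = 2.
(b) Against the integer gridlines: no y-intercept at any integer in the box.
(c) Matching integer coefficients to the picture gives p.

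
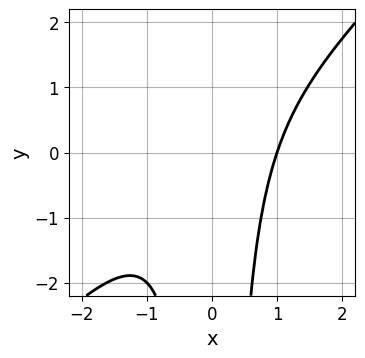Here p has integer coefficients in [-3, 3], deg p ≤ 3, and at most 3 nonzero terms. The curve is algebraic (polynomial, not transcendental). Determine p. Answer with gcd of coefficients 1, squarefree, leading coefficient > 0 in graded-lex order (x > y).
x^3 - x^2*y - 1

(a) Degree: no degree-2 curve has this shape, so deg p = 3.
(b) Reading off the gridlines: it crosses the x-axis at the gridline x = 1; the curve avoids every integer y-axis point in the box.
(c) Matching integer coefficients to the picture gives p.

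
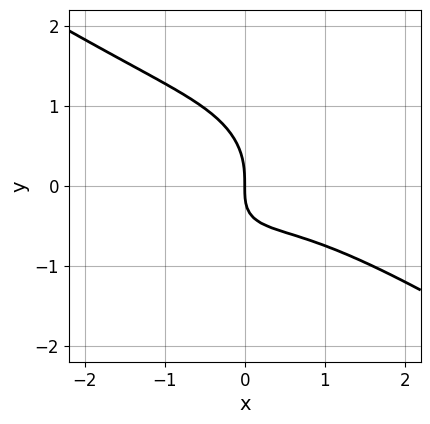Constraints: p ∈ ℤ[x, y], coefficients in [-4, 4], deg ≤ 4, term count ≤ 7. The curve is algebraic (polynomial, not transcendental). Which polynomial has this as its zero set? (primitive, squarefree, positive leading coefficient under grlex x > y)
2*x^3 + 2*x^2*y + 3*y^3 + 3*x*y + 3*x

First, the degree is 3 — a generic line meets the curve in up to 3 points.
Next, checking where it meets the axes: one y-axis crossing is at y = 0; one x-axis crossing is at x = 0.
Finally, the integer polynomial consistent with all of this is the stated p.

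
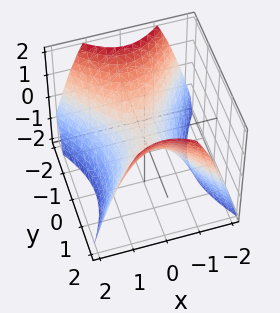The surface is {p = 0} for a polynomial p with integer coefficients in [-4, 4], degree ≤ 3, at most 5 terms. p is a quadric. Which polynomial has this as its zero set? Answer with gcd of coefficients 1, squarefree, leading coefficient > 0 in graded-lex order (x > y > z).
First, deg p = 2.
Next, symmetries: the x ↦ −x reflection is a symmetry, so x appears only in even powers; mirror symmetry y ↦ −y ⇒ only even powers of y.
Then, from the axis intercepts and sections: one x-axis crossing is at x = 0; it meets the y-axis at y = 0 (among the integer gridlines); it meets the z-axis at z = 0 (among the integer gridlines).
Finally, these observations pin down the coefficients.

3*x^2 - 2*y^2 + 3*z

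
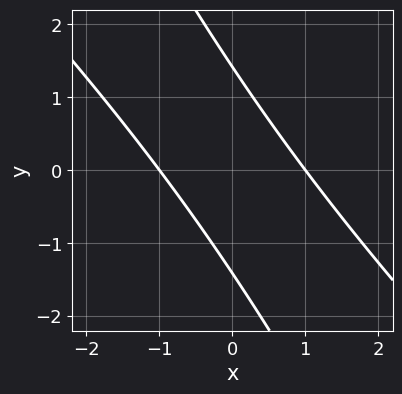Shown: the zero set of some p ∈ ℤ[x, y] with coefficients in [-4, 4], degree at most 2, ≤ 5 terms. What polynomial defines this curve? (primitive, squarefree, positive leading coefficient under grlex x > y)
2*x^2 + 3*x*y + y^2 - 2

1. deg p = 2. The shape is more complex than any degree-1 curve.
2. Checking where it meets the axes: the x-axis gridline crossings are at x ∈ {-1, 1}.
3. These observations pin down the coefficients.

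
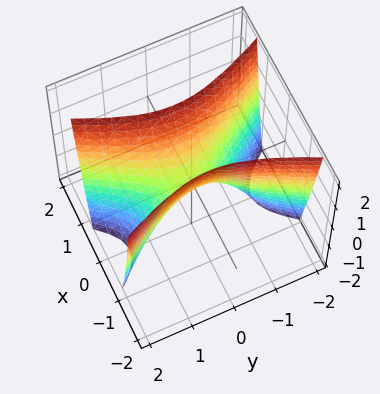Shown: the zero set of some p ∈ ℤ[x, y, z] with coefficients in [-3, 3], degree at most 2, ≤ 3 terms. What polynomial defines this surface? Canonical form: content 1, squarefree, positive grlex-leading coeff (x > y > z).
(a) The degree is 2 — a saddle surface; a quadric.
(b) Symmetries: it's symmetric under x → −x, forcing even powers of x; the y ↦ −y reflection is a symmetry, so y appears only in even powers.
(c) From the axis intercepts and sections: one x-axis crossing is at x = 0; it meets the y-axis at y = 0 (among the integer gridlines); it meets the z-axis at z = 0 (among the integer gridlines).
(d) Putting this together gives p.

3*x^2 - y^2 - z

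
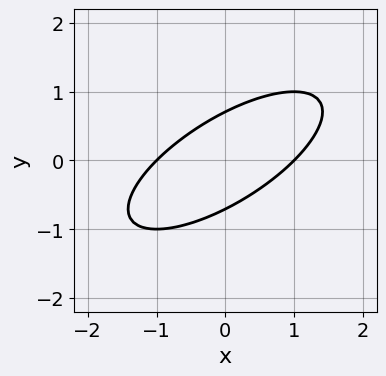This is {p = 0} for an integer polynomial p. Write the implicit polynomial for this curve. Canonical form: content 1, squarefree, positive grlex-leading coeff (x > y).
x^2 - 2*x*y + 2*y^2 - 1

(a) deg p = 2.
(b) Checking where it meets the axes: the x-axis gridline crossings are at x ∈ {-1, 1}.
(c) Together with the visible shape, these determine p as stated.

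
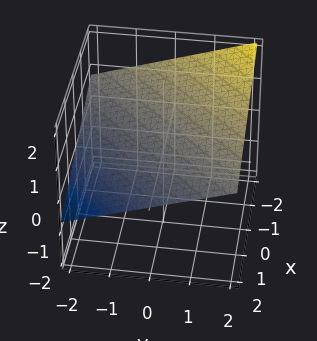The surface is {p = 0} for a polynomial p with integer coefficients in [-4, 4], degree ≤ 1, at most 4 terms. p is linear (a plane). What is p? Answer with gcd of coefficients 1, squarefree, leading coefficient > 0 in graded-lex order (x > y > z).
First, the degree is 1 — every cross-section is a straight line — this is a plane.
Then, checking where it meets the axes: it meets the x-axis at x = 2 (among the integer gridlines); it crosses the y-axis at the gridline y = -2.
Finally, these observations pin down the coefficients.

x - y + 3*z - 2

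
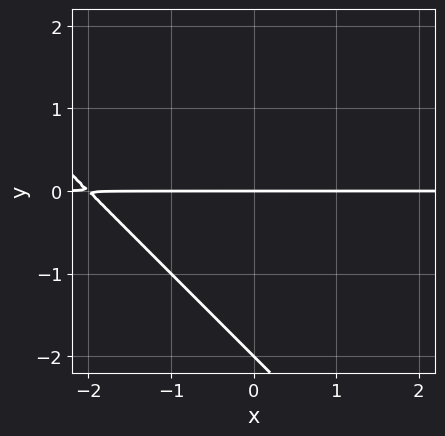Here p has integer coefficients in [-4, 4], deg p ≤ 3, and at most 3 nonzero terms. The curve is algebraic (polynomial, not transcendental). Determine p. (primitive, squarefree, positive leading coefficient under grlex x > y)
x*y + y^2 + 2*y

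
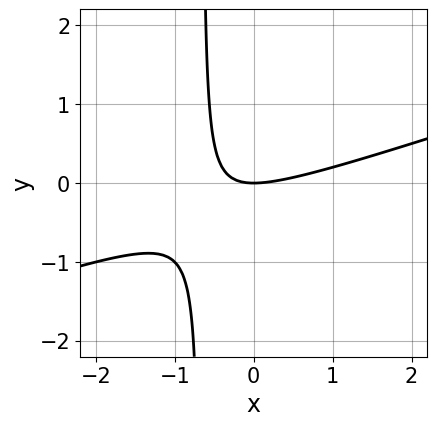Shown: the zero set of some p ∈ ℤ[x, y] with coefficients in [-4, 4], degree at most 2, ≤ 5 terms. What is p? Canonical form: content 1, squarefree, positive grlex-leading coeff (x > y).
x^2 - 3*x*y - 2*y

(a) deg p = 2. No degree-1 curve has this shape.
(b) Observable constraints: it meets the x-axis at x = 0 (among the integer gridlines); it crosses the y-axis at the gridline y = 0.
(c) The integer polynomial consistent with all of this is the stated p.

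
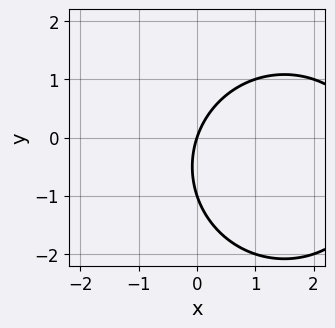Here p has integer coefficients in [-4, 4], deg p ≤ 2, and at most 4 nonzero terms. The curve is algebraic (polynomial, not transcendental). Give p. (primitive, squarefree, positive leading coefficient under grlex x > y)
1. Degree: the shape is more complex than any degree-1 curve, so deg p = 2.
2. Against the integer gridlines: it crosses the x-axis at the gridline x = 0; the y-axis gridline crossings are at y ∈ {-1, 0}.
3. Fitting integer coefficients to these (and the overall shape) gives p.

x^2 + y^2 - 3*x + y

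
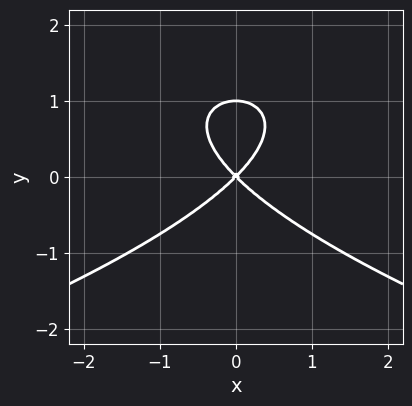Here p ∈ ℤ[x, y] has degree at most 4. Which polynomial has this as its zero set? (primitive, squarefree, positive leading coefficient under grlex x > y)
(a) deg p = 3. The shape is more complex than any degree-2 curve.
(b) Symmetries: mirror symmetry x ↦ −x ⇒ only even powers of x.
(c) Observable constraints: the y-axis gridline crossings are at y ∈ {0, 1}; it crosses the x-axis at the gridline x = 0.
(d) Assembling these constraints gives the stated polynomial.

y^3 + x^2 - y^2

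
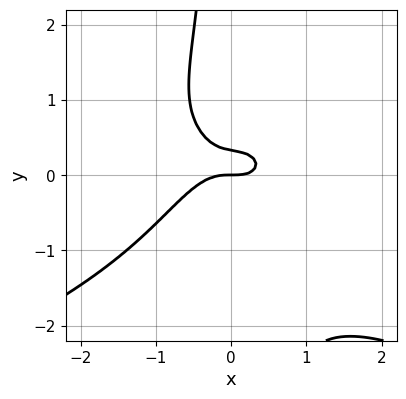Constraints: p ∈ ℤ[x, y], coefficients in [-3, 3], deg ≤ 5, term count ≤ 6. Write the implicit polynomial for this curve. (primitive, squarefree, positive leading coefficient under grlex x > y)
1. Degree: the shape is more complex than any degree-3 curve, so deg p = 4.
2. From the visible intercepts: it meets the y-axis at y = 0 (among the integer gridlines); it crosses the x-axis at the gridline x = 0.
3. Matching integer coefficients to the picture gives p.

2*x*y^3 + 2*x^3 + x*y^2 + 3*y^2 - y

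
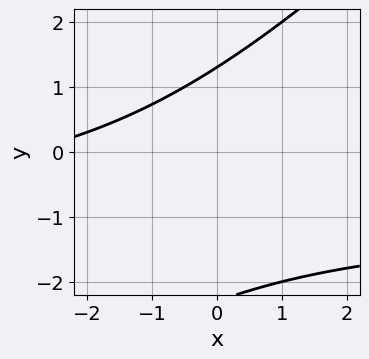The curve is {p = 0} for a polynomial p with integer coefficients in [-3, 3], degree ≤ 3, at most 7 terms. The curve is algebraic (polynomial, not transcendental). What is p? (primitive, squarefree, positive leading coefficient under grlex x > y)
The degree is 2 — no degree-1 curve has this shape.
From the axis intercepts and sections: no x-intercept at any integer in the box.
Assembling these constraints gives the stated polynomial.

x*y - y^2 + x - y + 3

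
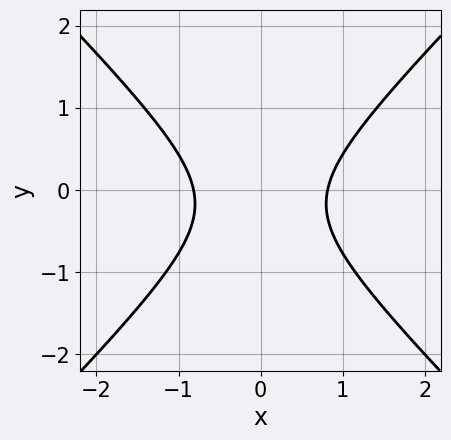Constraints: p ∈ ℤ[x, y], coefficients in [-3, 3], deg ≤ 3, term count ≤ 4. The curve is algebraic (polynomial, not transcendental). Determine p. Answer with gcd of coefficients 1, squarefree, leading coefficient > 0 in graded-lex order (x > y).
1. The degree is 2 — the shape is more complex than any degree-1 curve.
2. Symmetries: it's symmetric under x → −x, forcing even powers of x.
3. From the visible intercepts: no y-intercept at any integer in the box.
4. These observations pin down the coefficients.

3*x^2 - 3*y^2 - y - 2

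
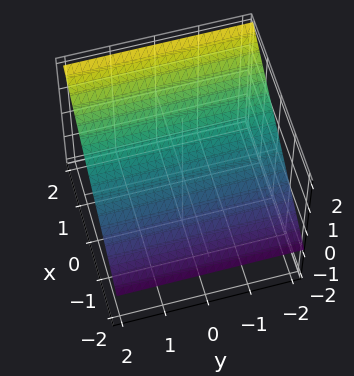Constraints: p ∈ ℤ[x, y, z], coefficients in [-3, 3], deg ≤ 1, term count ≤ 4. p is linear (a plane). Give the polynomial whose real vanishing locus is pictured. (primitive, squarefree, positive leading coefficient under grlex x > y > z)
1. Degree: every cross-section is a straight line — this is a plane, so deg p = 1.
2. Observable constraints: the surface avoids every integer y-axis point in the box; it meets the x-axis at x = -1 (among the integer gridlines).
3. Solving for integer coefficients yields p as stated.

2*x - 3*z + 2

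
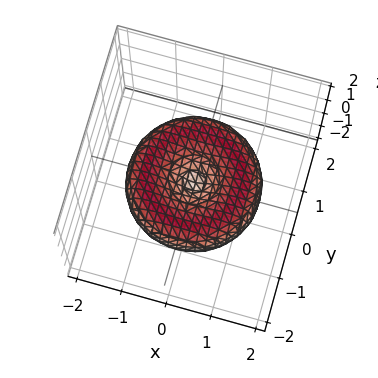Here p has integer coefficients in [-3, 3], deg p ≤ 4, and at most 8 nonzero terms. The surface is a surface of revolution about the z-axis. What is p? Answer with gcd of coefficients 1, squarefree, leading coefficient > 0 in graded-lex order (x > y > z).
x^4 + 2*x^2*y^2 + y^4 - 2*x^2 - 2*y^2 + 3*z^2

First, degree: no degree-3 surface has this shape, so deg p = 4.
Next, by symmetry, the z-axis is an axis of rotation, so x and y enter only as x² + y².
Next, from the visible intercepts: it crosses the x-axis at the gridline x = 0; one y-axis crossing is at y = 0; it crosses the z-axis at the gridline z = 0; a circular section at z = 0 has radius between 1 and 2.
Finally, these observations pin down the coefficients.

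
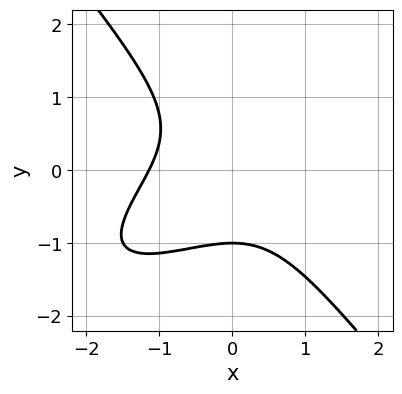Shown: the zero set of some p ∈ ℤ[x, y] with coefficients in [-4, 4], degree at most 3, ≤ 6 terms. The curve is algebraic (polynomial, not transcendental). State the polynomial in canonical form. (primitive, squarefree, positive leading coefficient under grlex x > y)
2*x^3 - 3*x^2*y + 3*y^3 + 3

First, the degree is 3 — a generic line meets the curve in up to 3 points.
Next, against the integer gridlines: one y-axis crossing is at y = -1.
Finally, together with the visible shape, these determine p as stated.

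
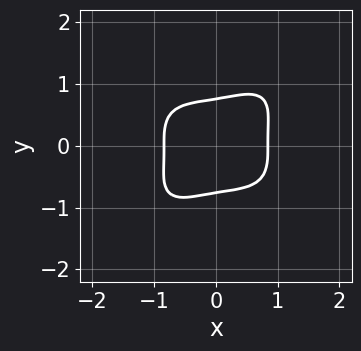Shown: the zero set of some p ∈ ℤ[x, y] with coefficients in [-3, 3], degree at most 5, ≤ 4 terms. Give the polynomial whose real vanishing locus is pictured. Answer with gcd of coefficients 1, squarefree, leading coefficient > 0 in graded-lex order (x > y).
1. The degree is 4 — no degree-3 curve has this shape.
2. Matching integer coefficients to the picture gives p.

2*x^4 - 2*x*y^3 + 3*y^4 - 1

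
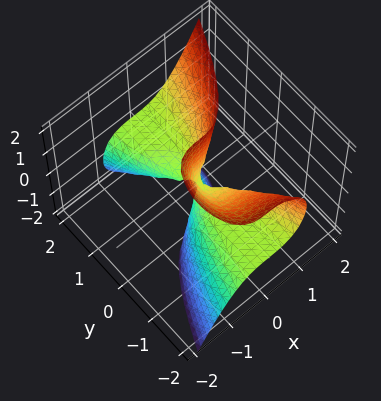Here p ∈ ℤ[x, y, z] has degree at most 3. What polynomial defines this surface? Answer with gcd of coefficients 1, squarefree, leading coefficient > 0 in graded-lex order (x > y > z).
3*x^3 - y^2*z - y*z^2

Degree: a generic line meets the surface in up to 3 points, so deg p = 3.
Reading off the gridlines: every point of the y-axis in the box is on the surface; the visible z-axis segment lies entirely on the surface; one x-axis crossing is at x = 0.
Fitting integer coefficients to these (and the overall shape) gives p.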